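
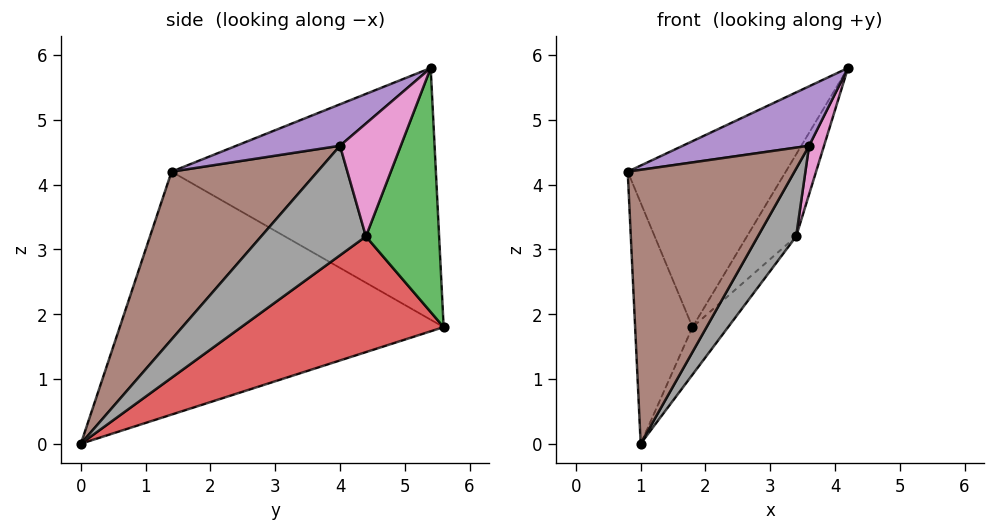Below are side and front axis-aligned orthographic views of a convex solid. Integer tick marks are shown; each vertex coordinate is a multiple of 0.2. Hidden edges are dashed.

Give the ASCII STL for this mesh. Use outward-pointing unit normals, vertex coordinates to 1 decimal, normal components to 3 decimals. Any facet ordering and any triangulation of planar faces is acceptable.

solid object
 facet normal -0.755 0.452 0.476
  outer loop
   vertex 1.8 5.6 1.8
   vertex 0.8 1.4 4.2
   vertex 4.2 5.4 5.8
  endloop
 endfacet
 facet normal -0.979 0.173 -0.104
  outer loop
   vertex 1.0 0.0 0.0
   vertex 0.8 1.4 4.2
   vertex 1.8 5.6 1.8
  endloop
 endfacet
 facet normal 0.751 0.505 -0.425
  outer loop
   vertex 3.4 4.4 3.2
   vertex 1.8 5.6 1.8
   vertex 4.2 5.4 5.8
  endloop
 endfacet
 facet normal 0.704 0.124 -0.699
  outer loop
   vertex 3.4 4.4 3.2
   vertex 1.0 0.0 0.0
   vertex 1.8 5.6 1.8
  endloop
 endfacet
 facet normal 0.548 -0.667 0.505
  outer loop
   vertex 3.6 4.0 4.6
   vertex 4.2 5.4 5.8
   vertex 0.8 1.4 4.2
  endloop
 endfacet
 facet normal 0.634 -0.724 0.272
  outer loop
   vertex 3.6 4.0 4.6
   vertex 0.8 1.4 4.2
   vertex 1.0 0.0 0.0
  endloop
 endfacet
 facet normal 0.951 -0.234 -0.203
  outer loop
   vertex 3.6 4.0 4.6
   vertex 3.4 4.4 3.2
   vertex 4.2 5.4 5.8
  endloop
 endfacet
 facet normal 0.915 -0.334 -0.226
  outer loop
   vertex 3.6 4.0 4.6
   vertex 1.0 0.0 0.0
   vertex 3.4 4.4 3.2
  endloop
 endfacet
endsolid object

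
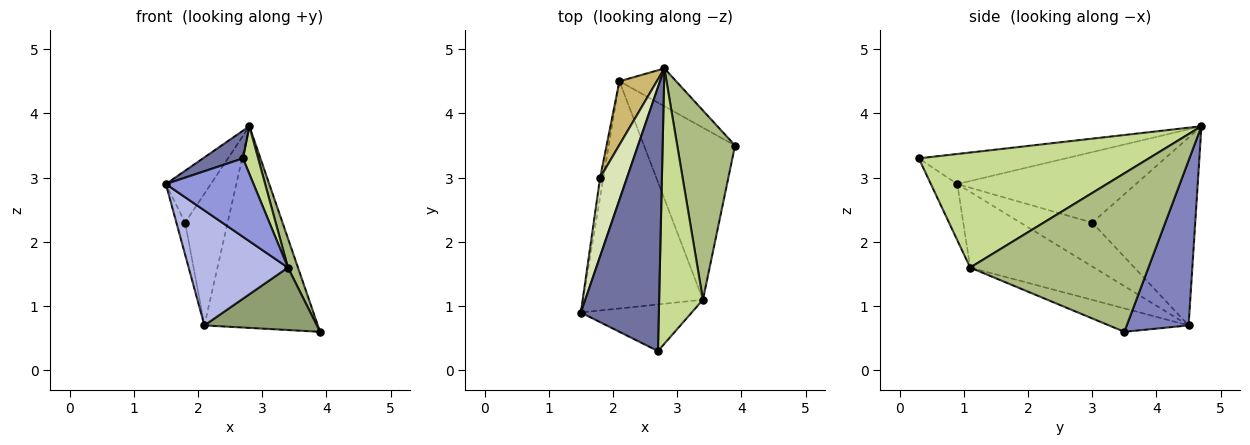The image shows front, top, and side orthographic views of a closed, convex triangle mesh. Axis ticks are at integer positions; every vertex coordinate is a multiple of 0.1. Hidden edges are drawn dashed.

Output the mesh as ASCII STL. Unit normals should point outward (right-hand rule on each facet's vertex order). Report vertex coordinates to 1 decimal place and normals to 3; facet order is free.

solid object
 facet normal -0.358 -0.097 0.929
  outer loop
   vertex 2.7 0.3 3.3
   vertex 2.8 4.7 3.8
   vertex 1.5 0.9 2.9
  endloop
 endfacet
 facet normal 0.472 0.866 -0.163
  outer loop
   vertex 2.1 4.5 0.7
   vertex 2.8 4.7 3.8
   vertex 3.9 3.5 0.6
  endloop
 endfacet
 facet normal -0.251 -0.832 -0.495
  outer loop
   vertex 3.4 1.1 1.6
   vertex 2.7 0.3 3.3
   vertex 1.5 0.9 2.9
  endloop
 endfacet
 facet normal -0.491 -0.393 -0.778
  outer loop
   vertex 3.4 1.1 1.6
   vertex 1.5 0.9 2.9
   vertex 2.1 4.5 0.7
  endloop
 endfacet
 facet normal -0.235 -0.332 -0.914
  outer loop
   vertex 3.4 1.1 1.6
   vertex 2.1 4.5 0.7
   vertex 3.9 3.5 0.6
  endloop
 endfacet
 facet normal 0.938 -0.053 0.342
  outer loop
   vertex 3.4 1.1 1.6
   vertex 3.9 3.5 0.6
   vertex 2.8 4.7 3.8
  endloop
 endfacet
 facet normal 0.933 -0.062 0.355
  outer loop
   vertex 3.4 1.1 1.6
   vertex 2.8 4.7 3.8
   vertex 2.7 0.3 3.3
  endloop
 endfacet
 facet normal -0.910 0.229 0.347
  outer loop
   vertex 1.8 3.0 2.3
   vertex 1.5 0.9 2.9
   vertex 2.8 4.7 3.8
  endloop
 endfacet
 facet normal -0.990 0.121 -0.072
  outer loop
   vertex 1.8 3.0 2.3
   vertex 2.1 4.5 0.7
   vertex 1.5 0.9 2.9
  endloop
 endfacet
 facet normal -0.909 0.375 0.181
  outer loop
   vertex 1.8 3.0 2.3
   vertex 2.8 4.7 3.8
   vertex 2.1 4.5 0.7
  endloop
 endfacet
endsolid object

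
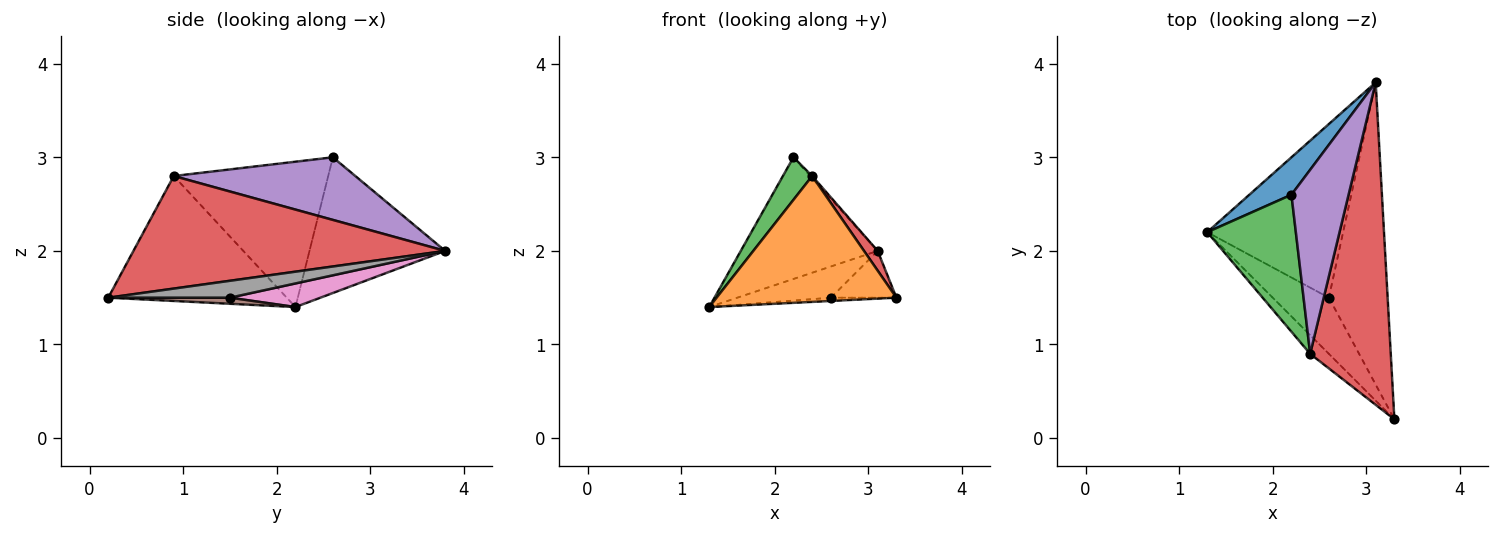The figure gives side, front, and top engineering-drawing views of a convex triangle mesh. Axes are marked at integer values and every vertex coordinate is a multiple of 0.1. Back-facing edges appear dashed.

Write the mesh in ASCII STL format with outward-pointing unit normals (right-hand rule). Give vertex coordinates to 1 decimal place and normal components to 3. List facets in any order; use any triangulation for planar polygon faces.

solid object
 facet normal -0.688 0.694 0.213
  outer loop
   vertex 2.2 2.6 3.0
   vertex 3.1 3.8 2.0
   vertex 1.3 2.2 1.4
  endloop
 endfacet
 facet normal -0.701 -0.706 -0.105
  outer loop
   vertex 2.4 0.9 2.8
   vertex 1.3 2.2 1.4
   vertex 3.3 0.2 1.5
  endloop
 endfacet
 facet normal -0.843 -0.160 0.514
  outer loop
   vertex 2.4 0.9 2.8
   vertex 2.2 2.6 3.0
   vertex 1.3 2.2 1.4
  endloop
 endfacet
 facet normal 0.813 -0.036 0.582
  outer loop
   vertex 2.4 0.9 2.8
   vertex 3.3 0.2 1.5
   vertex 3.1 3.8 2.0
  endloop
 endfacet
 facet normal 0.739 0.008 0.674
  outer loop
   vertex 2.4 0.9 2.8
   vertex 3.1 3.8 2.0
   vertex 2.2 2.6 3.0
  endloop
 endfacet
 facet normal 0.108 0.058 -0.993
  outer loop
   vertex 2.6 1.5 1.5
   vertex 3.3 0.2 1.5
   vertex 1.3 2.2 1.4
  endloop
 endfacet
 facet normal 0.168 0.174 -0.970
  outer loop
   vertex 2.6 1.5 1.5
   vertex 1.3 2.2 1.4
   vertex 3.1 3.8 2.0
  endloop
 endfacet
 facet normal 0.273 0.147 -0.951
  outer loop
   vertex 2.6 1.5 1.5
   vertex 3.1 3.8 2.0
   vertex 3.3 0.2 1.5
  endloop
 endfacet
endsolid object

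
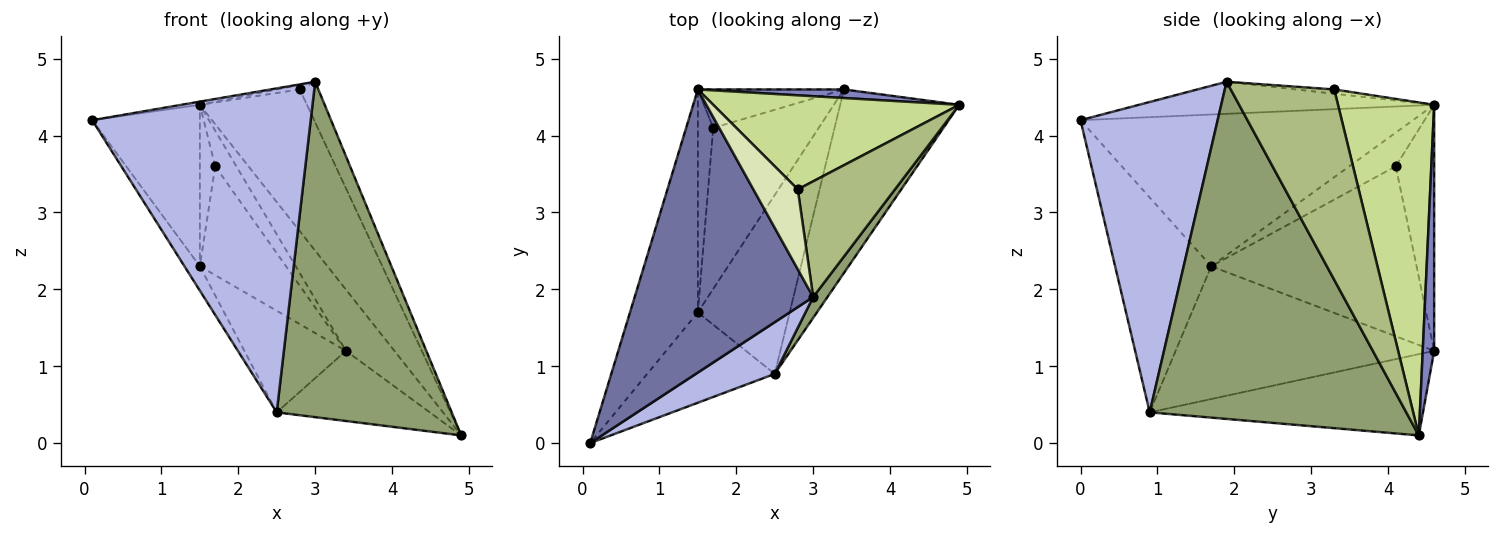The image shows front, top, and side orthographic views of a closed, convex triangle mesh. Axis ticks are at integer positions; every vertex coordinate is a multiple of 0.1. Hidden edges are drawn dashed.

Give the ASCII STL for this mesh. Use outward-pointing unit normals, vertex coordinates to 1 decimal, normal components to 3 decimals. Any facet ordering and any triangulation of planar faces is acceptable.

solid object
 facet normal -0.177 0.011 0.984
  outer loop
   vertex 1.5 4.6 4.4
   vertex 0.1 0.0 4.2
   vertex 3.0 1.9 4.7
  endloop
 endfacet
 facet normal 0.228 0.964 0.135
  outer loop
   vertex 1.5 4.6 4.4
   vertex 4.9 4.4 0.1
   vertex 3.4 4.6 1.2
  endloop
 endfacet
 facet normal -0.538 0.301 -0.788
  outer loop
   vertex 2.5 0.9 0.4
   vertex 3.4 4.6 1.2
   vertex 4.9 4.4 0.1
  endloop
 endfacet
 facet normal 0.527 -0.839 0.134
  outer loop
   vertex 2.5 0.9 0.4
   vertex 3.0 1.9 4.7
   vertex 0.1 0.0 4.2
  endloop
 endfacet
 facet normal 0.826 -0.563 0.035
  outer loop
   vertex 2.5 0.9 0.4
   vertex 4.9 4.4 0.1
   vertex 3.0 1.9 4.7
  endloop
 endfacet
 facet normal 0.880 0.158 0.449
  outer loop
   vertex 2.8 3.3 4.6
   vertex 3.0 1.9 4.7
   vertex 4.9 4.4 0.1
  endloop
 endfacet
 facet normal 0.599 0.667 0.443
  outer loop
   vertex 2.8 3.3 4.6
   vertex 4.9 4.4 0.1
   vertex 1.5 4.6 4.4
  endloop
 endfacet
 facet normal -0.096 0.057 0.994
  outer loop
   vertex 2.8 3.3 4.6
   vertex 1.5 4.6 4.4
   vertex 3.0 1.9 4.7
  endloop
 endfacet
 facet normal -0.783 0.307 -0.541
  outer loop
   vertex 1.5 1.7 2.3
   vertex 3.4 4.6 1.2
   vertex 2.5 0.9 0.4
  endloop
 endfacet
 facet normal -0.875 0.283 -0.391
  outer loop
   vertex 1.5 1.7 2.3
   vertex 0.1 0.0 4.2
   vertex 1.5 4.6 4.4
  endloop
 endfacet
 facet normal -0.852 0.136 -0.506
  outer loop
   vertex 1.5 1.7 2.3
   vertex 2.5 0.9 0.4
   vertex 0.1 0.0 4.2
  endloop
 endfacet
 facet normal -0.777 0.428 -0.462
  outer loop
   vertex 1.7 4.1 3.6
   vertex 1.5 4.6 4.4
   vertex 3.4 4.6 1.2
  endloop
 endfacet
 facet normal -0.800 0.336 -0.497
  outer loop
   vertex 1.7 4.1 3.6
   vertex 3.4 4.6 1.2
   vertex 1.5 1.7 2.3
  endloop
 endfacet
 facet normal -0.871 0.288 -0.398
  outer loop
   vertex 1.7 4.1 3.6
   vertex 1.5 1.7 2.3
   vertex 1.5 4.6 4.4
  endloop
 endfacet
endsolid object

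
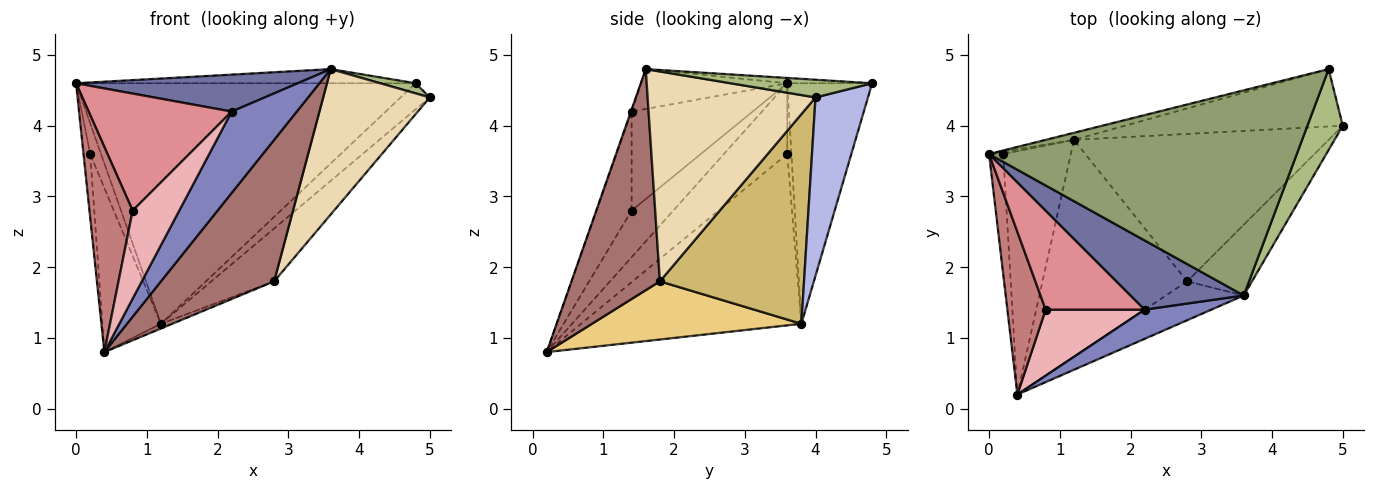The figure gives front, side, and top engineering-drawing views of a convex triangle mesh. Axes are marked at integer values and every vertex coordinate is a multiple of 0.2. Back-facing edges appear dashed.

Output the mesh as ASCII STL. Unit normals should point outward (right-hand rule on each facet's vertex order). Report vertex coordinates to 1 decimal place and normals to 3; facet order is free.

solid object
 facet normal -0.297 -0.450 0.842
  outer loop
   vertex 2.2 1.4 4.2
   vertex 3.6 1.6 4.8
   vertex 0.0 3.6 4.6
  endloop
 endfacet
 facet normal -0.010 -0.941 0.338
  outer loop
   vertex 2.2 1.4 4.2
   vertex 0.4 0.2 0.8
   vertex 3.6 1.6 4.8
  endloop
 endfacet
 facet normal -0.242 0.970 -0.029
  outer loop
   vertex 4.8 4.8 4.6
   vertex 1.2 3.8 1.2
   vertex 0.0 3.6 4.6
  endloop
 endfacet
 facet normal 0.597 0.332 -0.730
  outer loop
   vertex 4.8 4.8 4.6
   vertex 5.0 4.0 4.4
   vertex 1.2 3.8 1.2
  endloop
 endfacet
 facet normal -0.017 0.069 0.997
  outer loop
   vertex 4.8 4.8 4.6
   vertex 0.0 3.6 4.6
   vertex 3.6 1.6 4.8
  endloop
 endfacet
 facet normal 0.444 -0.111 0.889
  outer loop
   vertex 4.8 4.8 4.6
   vertex 3.6 1.6 4.8
   vertex 5.0 4.0 4.4
  endloop
 endfacet
 facet normal -0.975 0.103 -0.195
  outer loop
   vertex 0.2 3.6 3.6
   vertex 0.4 0.2 0.8
   vertex 0.0 3.6 4.6
  endloop
 endfacet
 facet normal -0.358 0.931 -0.072
  outer loop
   vertex 0.2 3.6 3.6
   vertex 0.0 3.6 4.6
   vertex 1.2 3.8 1.2
  endloop
 endfacet
 facet normal -0.903 0.240 -0.356
  outer loop
   vertex 0.2 3.6 3.6
   vertex 1.2 3.8 1.2
   vertex 0.4 0.2 0.8
  endloop
 endfacet
 facet normal 0.613 0.267 -0.744
  outer loop
   vertex 2.8 1.8 1.8
   vertex 1.2 3.8 1.2
   vertex 5.0 4.0 4.4
  endloop
 endfacet
 facet normal 0.373 0.020 -0.928
  outer loop
   vertex 2.8 1.8 1.8
   vertex 0.4 0.2 0.8
   vertex 1.2 3.8 1.2
  endloop
 endfacet
 facet normal 0.817 -0.519 -0.252
  outer loop
   vertex 2.8 1.8 1.8
   vertex 5.0 4.0 4.4
   vertex 3.6 1.6 4.8
  endloop
 endfacet
 facet normal 0.602 -0.770 -0.212
  outer loop
   vertex 2.8 1.8 1.8
   vertex 3.6 1.6 4.8
   vertex 0.4 0.2 0.8
  endloop
 endfacet
 facet normal -0.603 -0.625 0.496
  outer loop
   vertex 0.8 1.4 2.8
   vertex 0.0 3.6 4.6
   vertex 0.4 0.2 0.8
  endloop
 endfacet
 facet normal -0.543 -0.641 0.543
  outer loop
   vertex 0.8 1.4 2.8
   vertex 2.2 1.4 4.2
   vertex 0.0 3.6 4.6
  endloop
 endfacet
 facet normal -0.514 -0.686 0.514
  outer loop
   vertex 0.8 1.4 2.8
   vertex 0.4 0.2 0.8
   vertex 2.2 1.4 4.2
  endloop
 endfacet
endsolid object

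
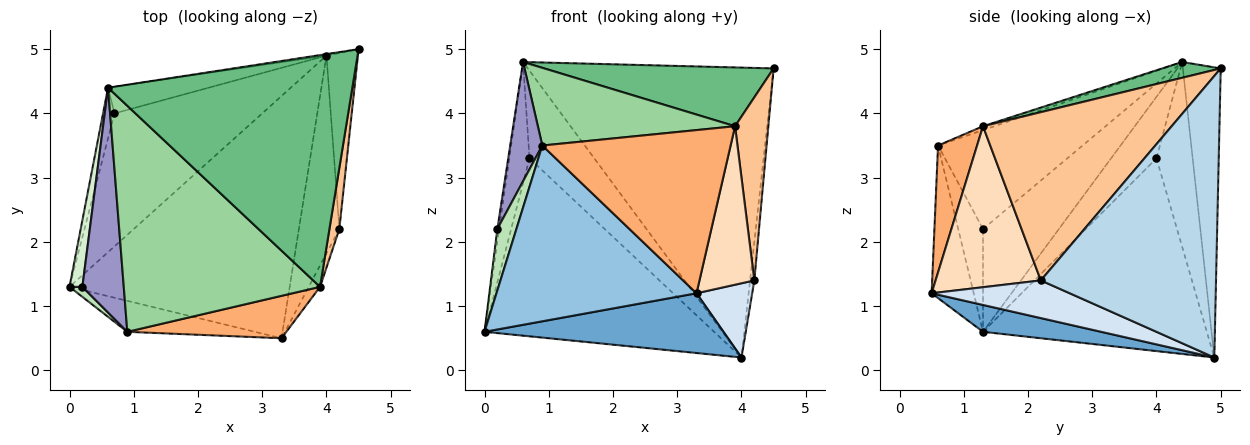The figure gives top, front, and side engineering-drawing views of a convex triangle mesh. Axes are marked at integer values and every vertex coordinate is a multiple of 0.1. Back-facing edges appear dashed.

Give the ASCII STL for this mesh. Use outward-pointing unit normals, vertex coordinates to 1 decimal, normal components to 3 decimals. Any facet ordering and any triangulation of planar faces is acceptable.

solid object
 facet normal 0.118 -0.238 -0.964
  outer loop
   vertex 4.0 4.9 0.2
   vertex 3.3 0.5 1.2
   vertex 0.0 1.3 0.6
  endloop
 endfacet
 facet normal -0.203 -0.964 -0.170
  outer loop
   vertex 0.9 0.6 3.5
   vertex 0.0 1.3 0.6
   vertex 3.3 0.5 1.2
  endloop
 endfacet
 facet normal 0.994 0.024 -0.111
  outer loop
   vertex 4.2 2.2 1.4
   vertex 4.0 4.9 0.2
   vertex 4.5 5.0 4.7
  endloop
 endfacet
 facet normal 0.657 -0.265 -0.706
  outer loop
   vertex 4.2 2.2 1.4
   vertex 3.3 0.5 1.2
   vertex 4.0 4.9 0.2
  endloop
 endfacet
 facet normal -0.152 0.988 -0.005
  outer loop
   vertex 0.6 4.4 4.8
   vertex 4.5 5.0 4.7
   vertex 4.0 4.9 0.2
  endloop
 endfacet
 facet normal 0.197 -0.949 0.247
  outer loop
   vertex 3.9 1.3 3.8
   vertex 0.9 0.6 3.5
   vertex 3.3 0.5 1.2
  endloop
 endfacet
 facet normal 0.983 -0.173 0.058
  outer loop
   vertex 3.9 1.3 3.8
   vertex 4.2 2.2 1.4
   vertex 4.5 5.0 4.7
  endloop
 endfacet
 facet normal 0.885 -0.461 -0.062
  outer loop
   vertex 3.9 1.3 3.8
   vertex 3.3 0.5 1.2
   vertex 4.2 2.2 1.4
  endloop
 endfacet
 facet normal 0.063 -0.245 0.967
  outer loop
   vertex 3.9 1.3 3.8
   vertex 4.5 5.0 4.7
   vertex 0.6 4.4 4.8
  endloop
 endfacet
 facet normal -0.019 -0.325 0.946
  outer loop
   vertex 3.9 1.3 3.8
   vertex 0.6 4.4 4.8
   vertex 0.9 0.6 3.5
  endloop
 endfacet
 facet normal -0.789 -0.606 0.099
  outer loop
   vertex 0.2 1.3 2.2
   vertex 0.0 1.3 0.6
   vertex 0.9 0.6 3.5
  endloop
 endfacet
 facet normal -0.992 0.024 0.124
  outer loop
   vertex 0.2 1.3 2.2
   vertex 0.6 4.4 4.8
   vertex 0.0 1.3 0.6
  endloop
 endfacet
 facet normal -0.904 -0.201 0.378
  outer loop
   vertex 0.2 1.3 2.2
   vertex 0.9 0.6 3.5
   vertex 0.6 4.4 4.8
  endloop
 endfacet
 facet normal -0.615 0.631 -0.472
  outer loop
   vertex 0.7 4.0 3.3
   vertex 4.0 4.9 0.2
   vertex 0.0 1.3 0.6
  endloop
 endfacet
 facet normal -0.901 0.400 -0.167
  outer loop
   vertex 0.7 4.0 3.3
   vertex 0.0 1.3 0.6
   vertex 0.6 4.4 4.8
  endloop
 endfacet
 facet normal -0.471 0.844 -0.256
  outer loop
   vertex 0.7 4.0 3.3
   vertex 0.6 4.4 4.8
   vertex 4.0 4.9 0.2
  endloop
 endfacet
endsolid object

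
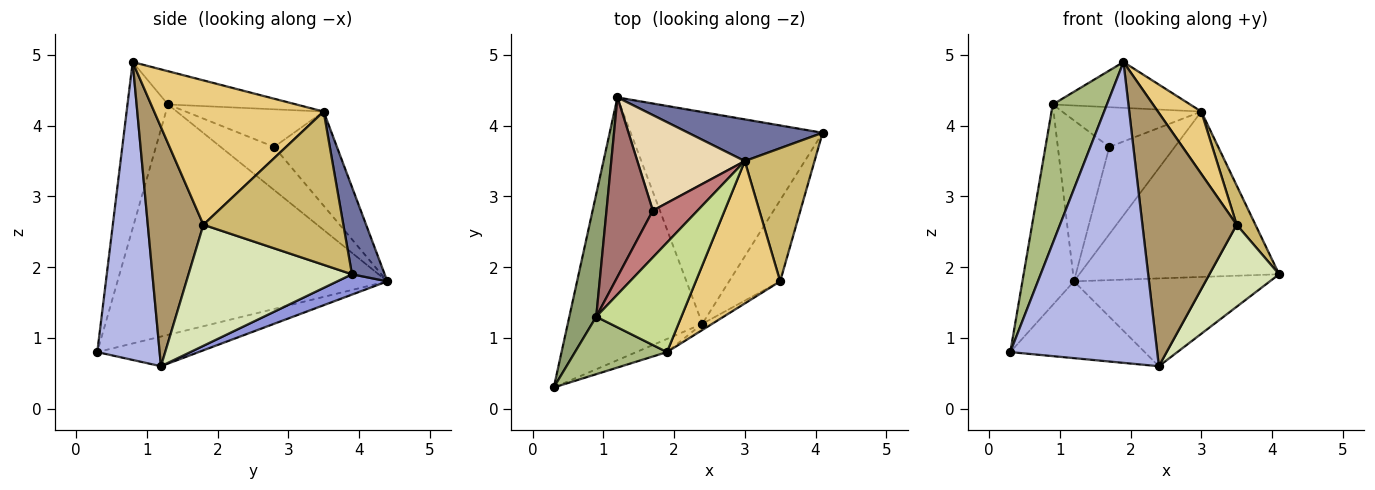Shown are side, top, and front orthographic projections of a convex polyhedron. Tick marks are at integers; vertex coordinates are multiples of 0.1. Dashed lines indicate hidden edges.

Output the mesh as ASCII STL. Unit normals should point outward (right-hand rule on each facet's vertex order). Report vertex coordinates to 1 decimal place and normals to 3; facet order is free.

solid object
 facet normal 0.157 0.958 0.242
  outer loop
   vertex 3.0 3.5 4.2
   vertex 4.1 3.9 1.9
   vertex 1.2 4.4 1.8
  endloop
 endfacet
 facet normal -0.207 0.274 -0.939
  outer loop
   vertex 2.4 1.2 0.6
   vertex 0.3 0.3 0.8
   vertex 1.2 4.4 1.8
  endloop
 endfacet
 facet normal 0.097 0.381 -0.919
  outer loop
   vertex 2.4 1.2 0.6
   vertex 1.2 4.4 1.8
   vertex 4.1 3.9 1.9
  endloop
 endfacet
 facet normal 0.390 -0.920 -0.040
  outer loop
   vertex 2.4 1.2 0.6
   vertex 1.9 0.8 4.9
   vertex 0.3 0.3 0.8
  endloop
 endfacet
 facet normal -0.976 0.186 0.114
  outer loop
   vertex 0.9 1.3 4.3
   vertex 1.2 4.4 1.8
   vertex 0.3 0.3 0.8
  endloop
 endfacet
 facet normal -0.569 -0.760 0.315
  outer loop
   vertex 0.9 1.3 4.3
   vertex 0.3 0.3 0.8
   vertex 1.9 0.8 4.9
  endloop
 endfacet
 facet normal -0.339 0.363 0.868
  outer loop
   vertex 0.9 1.3 4.3
   vertex 1.9 0.8 4.9
   vertex 3.0 3.5 4.2
  endloop
 endfacet
 facet normal 0.858 -0.366 -0.362
  outer loop
   vertex 3.5 1.8 2.6
   vertex 2.4 1.2 0.6
   vertex 4.1 3.9 1.9
  endloop
 endfacet
 facet normal 0.508 -0.861 -0.021
  outer loop
   vertex 3.5 1.8 2.6
   vertex 1.9 0.8 4.9
   vertex 2.4 1.2 0.6
  endloop
 endfacet
 facet normal 0.904 -0.121 0.411
  outer loop
   vertex 3.5 1.8 2.6
   vertex 4.1 3.9 1.9
   vertex 3.0 3.5 4.2
  endloop
 endfacet
 facet normal 0.843 -0.216 0.493
  outer loop
   vertex 3.5 1.8 2.6
   vertex 3.0 3.5 4.2
   vertex 1.9 0.8 4.9
  endloop
 endfacet
 facet normal -0.543 0.566 0.620
  outer loop
   vertex 1.7 2.8 3.7
   vertex 3.0 3.5 4.2
   vertex 1.2 4.4 1.8
  endloop
 endfacet
 facet normal -0.570 0.549 0.612
  outer loop
   vertex 1.7 2.8 3.7
   vertex 1.2 4.4 1.8
   vertex 0.9 1.3 4.3
  endloop
 endfacet
 facet normal -0.540 0.545 0.642
  outer loop
   vertex 1.7 2.8 3.7
   vertex 0.9 1.3 4.3
   vertex 3.0 3.5 4.2
  endloop
 endfacet
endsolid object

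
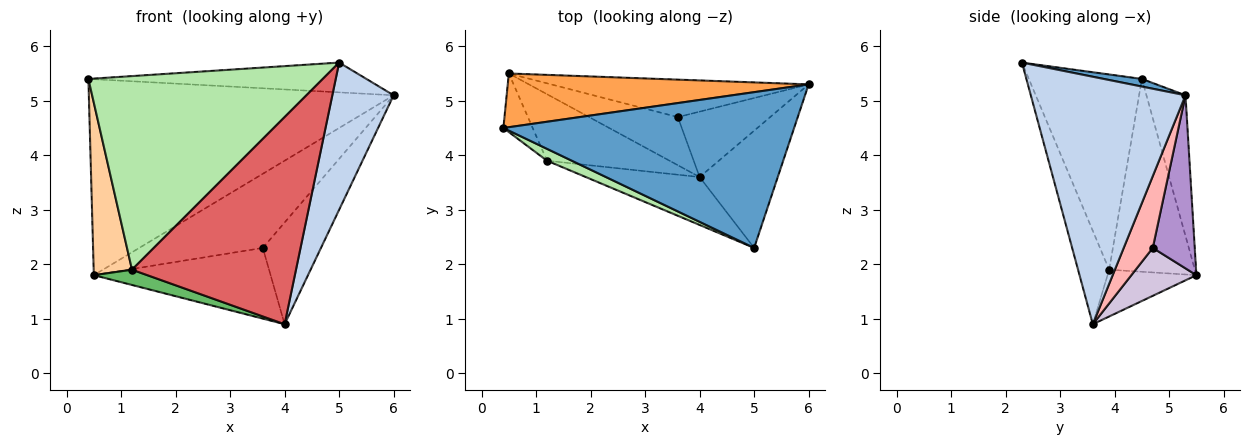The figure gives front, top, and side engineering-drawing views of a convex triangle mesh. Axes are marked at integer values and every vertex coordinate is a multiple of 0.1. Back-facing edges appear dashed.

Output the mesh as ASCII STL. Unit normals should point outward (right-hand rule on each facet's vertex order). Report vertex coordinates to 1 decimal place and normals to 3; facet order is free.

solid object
 facet normal 0.026 0.188 0.982
  outer loop
   vertex 5.0 2.3 5.7
   vertex 6.0 5.3 5.1
   vertex 0.4 4.5 5.4
  endloop
 endfacet
 facet normal 0.892 -0.354 -0.282
  outer loop
   vertex 4.0 3.6 0.9
   vertex 6.0 5.3 5.1
   vertex 5.0 2.3 5.7
  endloop
 endfacet
 facet normal -0.123 0.957 0.262
  outer loop
   vertex 0.5 5.5 1.8
   vertex 0.4 4.5 5.4
   vertex 6.0 5.3 5.1
  endloop
 endfacet
 facet normal -0.904 -0.404 -0.137
  outer loop
   vertex 1.2 3.9 1.9
   vertex 0.4 4.5 5.4
   vertex 0.5 5.5 1.8
  endloop
 endfacet
 facet normal -0.349 -0.210 -0.913
  outer loop
   vertex 1.2 3.9 1.9
   vertex 0.5 5.5 1.8
   vertex 4.0 3.6 0.9
  endloop
 endfacet
 facet normal -0.434 -0.899 0.055
  outer loop
   vertex 1.2 3.9 1.9
   vertex 5.0 2.3 5.7
   vertex 0.4 4.5 5.4
  endloop
 endfacet
 facet normal -0.182 -0.958 -0.222
  outer loop
   vertex 1.2 3.9 1.9
   vertex 4.0 3.6 0.9
   vertex 5.0 2.3 5.7
  endloop
 endfacet
 facet normal 0.388 0.775 -0.498
  outer loop
   vertex 3.6 4.7 2.3
   vertex 6.0 5.3 5.1
   vertex 4.0 3.6 0.9
  endloop
 endfacet
 facet normal 0.290 0.854 -0.432
  outer loop
   vertex 3.6 4.7 2.3
   vertex 0.5 5.5 1.8
   vertex 6.0 5.3 5.1
  endloop
 endfacet
 facet normal 0.291 0.791 -0.538
  outer loop
   vertex 3.6 4.7 2.3
   vertex 4.0 3.6 0.9
   vertex 0.5 5.5 1.8
  endloop
 endfacet
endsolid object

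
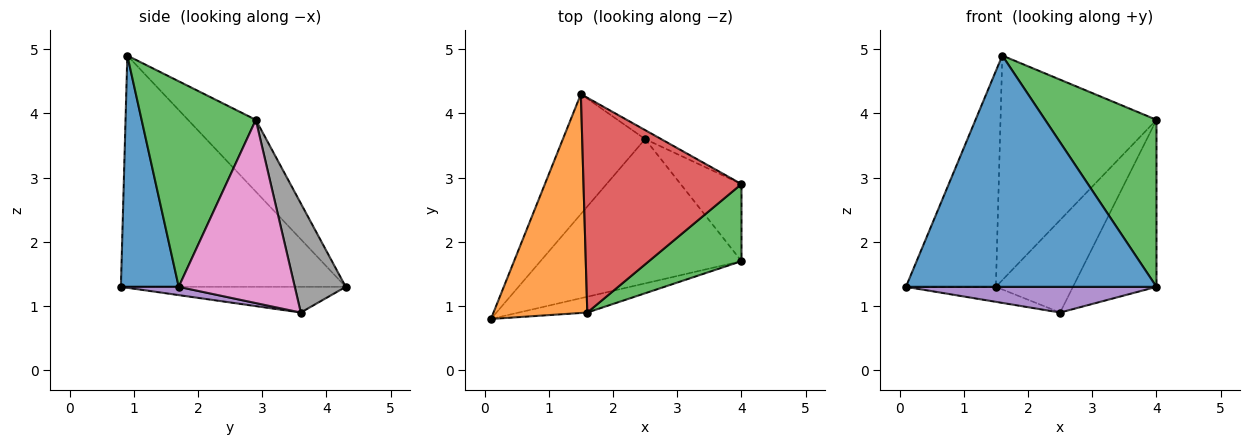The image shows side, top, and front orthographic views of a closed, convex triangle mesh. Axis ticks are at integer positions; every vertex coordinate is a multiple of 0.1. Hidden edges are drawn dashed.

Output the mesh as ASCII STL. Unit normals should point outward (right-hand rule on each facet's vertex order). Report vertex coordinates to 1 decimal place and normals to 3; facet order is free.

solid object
 facet normal 0.224 -0.972 -0.066
  outer loop
   vertex 1.6 0.9 4.9
   vertex 0.1 0.8 1.3
   vertex 4.0 1.7 1.3
  endloop
 endfacet
 facet normal -0.869 0.348 0.352
  outer loop
   vertex 1.6 0.9 4.9
   vertex 1.5 4.3 1.3
   vertex 0.1 0.8 1.3
  endloop
 endfacet
 facet normal 0.681 -0.664 0.307
  outer loop
   vertex 4.0 2.9 3.9
   vertex 1.6 0.9 4.9
   vertex 4.0 1.7 1.3
  endloop
 endfacet
 facet normal -0.300 0.689 0.659
  outer loop
   vertex 4.0 2.9 3.9
   vertex 1.5 4.3 1.3
   vertex 1.6 0.9 4.9
  endloop
 endfacet
 facet normal 0.040 -0.175 -0.984
  outer loop
   vertex 2.5 3.6 0.9
   vertex 4.0 1.7 1.3
   vertex 0.1 0.8 1.3
  endloop
 endfacet
 facet normal -0.296 0.118 -0.948
  outer loop
   vertex 2.5 3.6 0.9
   vertex 0.1 0.8 1.3
   vertex 1.5 4.3 1.3
  endloop
 endfacet
 facet normal 0.784 0.564 -0.260
  outer loop
   vertex 2.5 3.6 0.9
   vertex 4.0 2.9 3.9
   vertex 4.0 1.7 1.3
  endloop
 endfacet
 facet normal 0.550 0.831 -0.081
  outer loop
   vertex 2.5 3.6 0.9
   vertex 1.5 4.3 1.3
   vertex 4.0 2.9 3.9
  endloop
 endfacet
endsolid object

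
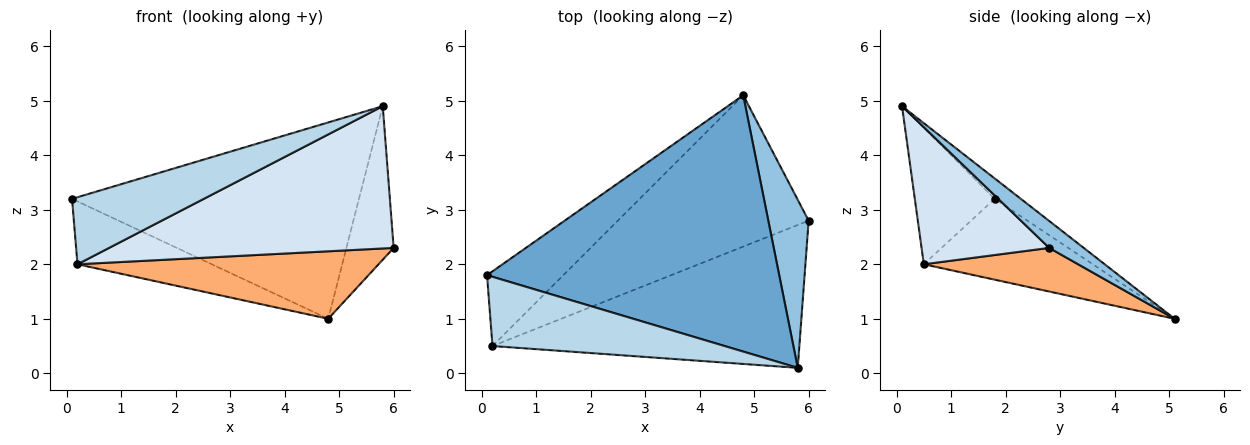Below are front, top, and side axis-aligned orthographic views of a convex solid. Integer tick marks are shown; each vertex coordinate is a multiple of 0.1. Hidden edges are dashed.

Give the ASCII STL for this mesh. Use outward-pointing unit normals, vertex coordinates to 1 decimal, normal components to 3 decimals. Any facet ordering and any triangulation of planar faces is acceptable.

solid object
 facet normal -0.055 0.607 0.793
  outer loop
   vertex 4.8 5.1 1.0
   vertex 0.1 1.8 3.2
   vertex 5.8 0.1 4.9
  endloop
 endfacet
 facet normal 0.442 0.605 0.662
  outer loop
   vertex 4.8 5.1 1.0
   vertex 5.8 0.1 4.9
   vertex 6.0 2.8 2.3
  endloop
 endfacet
 facet normal -0.389 -0.641 0.662
  outer loop
   vertex 0.2 0.5 2.0
   vertex 5.8 0.1 4.9
   vertex 0.1 1.8 3.2
  endloop
 endfacet
 facet normal 0.302 -0.673 -0.675
  outer loop
   vertex 0.2 0.5 2.0
   vertex 6.0 2.8 2.3
   vertex 5.8 0.1 4.9
  endloop
 endfacet
 facet normal -0.630 0.500 -0.594
  outer loop
   vertex 0.2 0.5 2.0
   vertex 0.1 1.8 3.2
   vertex 4.8 5.1 1.0
  endloop
 endfacet
 facet normal 0.204 -0.399 -0.894
  outer loop
   vertex 0.2 0.5 2.0
   vertex 4.8 5.1 1.0
   vertex 6.0 2.8 2.3
  endloop
 endfacet
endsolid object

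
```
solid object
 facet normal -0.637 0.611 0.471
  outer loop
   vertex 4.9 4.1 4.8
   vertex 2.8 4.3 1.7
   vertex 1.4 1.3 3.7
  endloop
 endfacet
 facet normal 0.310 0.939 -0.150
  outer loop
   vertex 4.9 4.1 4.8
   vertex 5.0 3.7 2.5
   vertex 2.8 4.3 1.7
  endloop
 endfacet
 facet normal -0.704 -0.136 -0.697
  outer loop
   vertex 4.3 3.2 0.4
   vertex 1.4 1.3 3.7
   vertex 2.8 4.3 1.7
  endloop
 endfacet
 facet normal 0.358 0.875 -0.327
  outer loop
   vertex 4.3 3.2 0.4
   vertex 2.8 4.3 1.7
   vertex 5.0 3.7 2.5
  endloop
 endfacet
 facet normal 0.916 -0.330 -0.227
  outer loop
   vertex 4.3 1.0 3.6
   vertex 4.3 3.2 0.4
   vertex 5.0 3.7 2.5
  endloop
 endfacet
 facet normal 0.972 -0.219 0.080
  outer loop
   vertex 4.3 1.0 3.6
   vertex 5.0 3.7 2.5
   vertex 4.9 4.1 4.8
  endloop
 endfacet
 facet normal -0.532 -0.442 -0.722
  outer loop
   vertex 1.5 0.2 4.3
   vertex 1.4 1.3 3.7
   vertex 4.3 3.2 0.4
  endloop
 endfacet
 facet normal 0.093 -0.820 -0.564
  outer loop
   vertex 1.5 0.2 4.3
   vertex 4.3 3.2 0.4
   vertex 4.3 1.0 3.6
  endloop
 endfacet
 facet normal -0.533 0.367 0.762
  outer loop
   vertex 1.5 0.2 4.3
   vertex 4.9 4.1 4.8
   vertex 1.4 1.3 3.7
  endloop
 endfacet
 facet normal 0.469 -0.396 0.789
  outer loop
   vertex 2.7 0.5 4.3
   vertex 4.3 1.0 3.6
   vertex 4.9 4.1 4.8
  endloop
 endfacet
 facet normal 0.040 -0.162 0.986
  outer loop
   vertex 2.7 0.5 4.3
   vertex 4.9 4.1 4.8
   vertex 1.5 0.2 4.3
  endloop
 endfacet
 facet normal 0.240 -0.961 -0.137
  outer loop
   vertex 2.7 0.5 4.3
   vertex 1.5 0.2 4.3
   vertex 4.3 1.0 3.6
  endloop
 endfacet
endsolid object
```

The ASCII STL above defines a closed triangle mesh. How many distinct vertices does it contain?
8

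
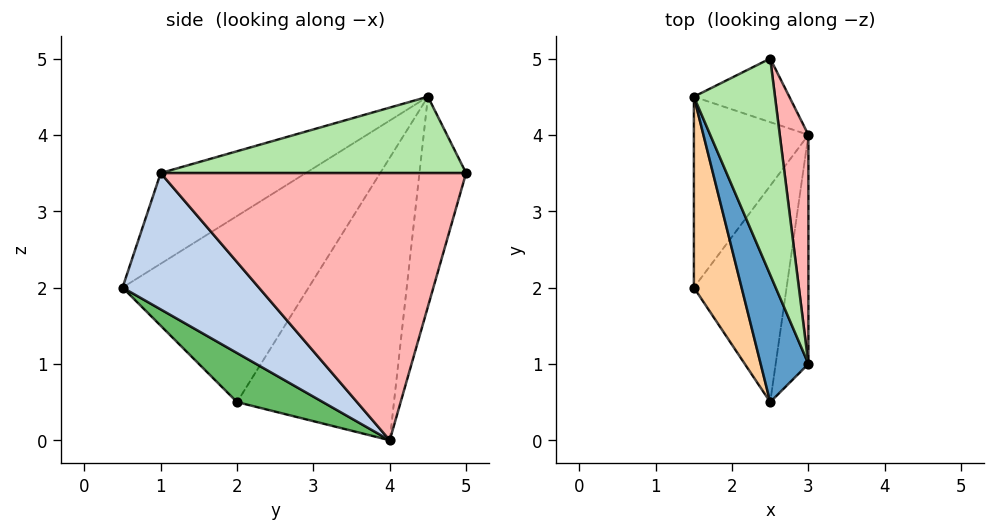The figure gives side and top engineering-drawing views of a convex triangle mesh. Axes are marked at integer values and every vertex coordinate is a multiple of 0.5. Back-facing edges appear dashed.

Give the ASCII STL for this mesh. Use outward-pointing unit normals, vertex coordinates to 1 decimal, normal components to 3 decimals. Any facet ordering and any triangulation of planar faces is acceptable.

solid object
 facet normal -0.788 -0.456 0.415
  outer loop
   vertex 2.5 0.5 2.0
   vertex 3.0 1.0 3.5
   vertex 1.5 4.5 4.5
  endloop
 endfacet
 facet normal 0.938 -0.263 -0.225
  outer loop
   vertex 2.5 0.5 2.0
   vertex 3.0 4.0 0.0
   vertex 3.0 1.0 3.5
  endloop
 endfacet
 facet normal -0.794 0.515 -0.322
  outer loop
   vertex 1.5 2.0 0.5
   vertex 1.5 4.5 4.5
   vertex 3.0 4.0 0.0
  endloop
 endfacet
 facet normal -0.900 -0.369 0.231
  outer loop
   vertex 1.5 2.0 0.5
   vertex 2.5 0.5 2.0
   vertex 1.5 4.5 4.5
  endloop
 endfacet
 facet normal 0.406 -0.496 -0.767
  outer loop
   vertex 1.5 2.0 0.5
   vertex 3.0 4.0 0.0
   vertex 2.5 0.5 2.0
  endloop
 endfacet
 facet normal 0.683 0.085 0.726
  outer loop
   vertex 2.5 5.0 3.5
   vertex 1.5 4.5 4.5
   vertex 3.0 1.0 3.5
  endloop
 endfacet
 facet normal -0.646 0.705 -0.294
  outer loop
   vertex 2.5 5.0 3.5
   vertex 3.0 4.0 0.0
   vertex 1.5 4.5 4.5
  endloop
 endfacet
 facet normal 0.987 0.123 0.106
  outer loop
   vertex 2.5 5.0 3.5
   vertex 3.0 1.0 3.5
   vertex 3.0 4.0 0.0
  endloop
 endfacet
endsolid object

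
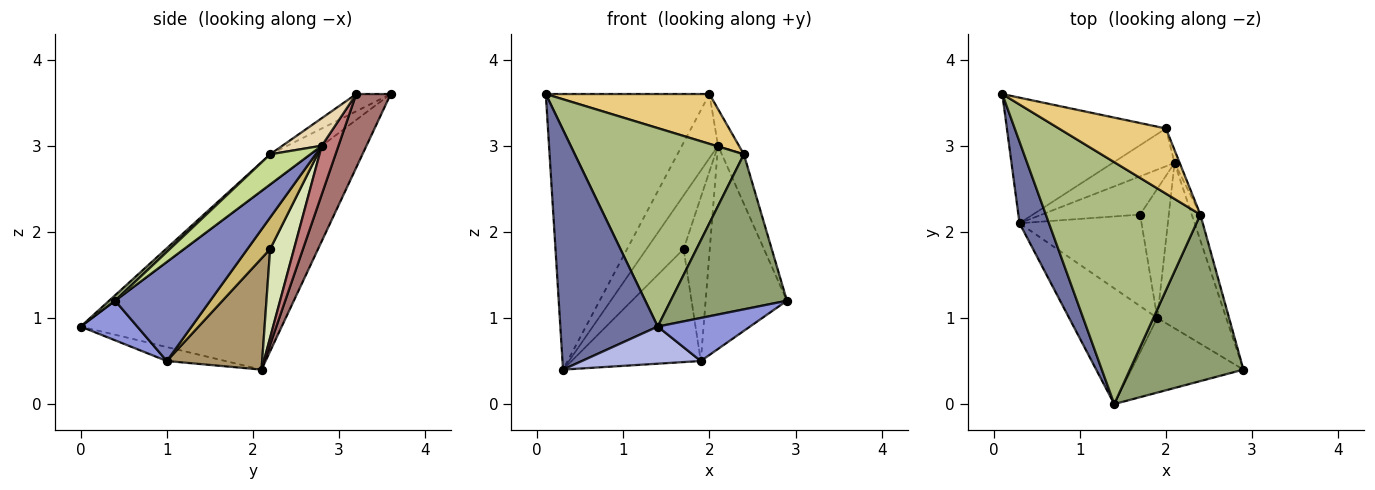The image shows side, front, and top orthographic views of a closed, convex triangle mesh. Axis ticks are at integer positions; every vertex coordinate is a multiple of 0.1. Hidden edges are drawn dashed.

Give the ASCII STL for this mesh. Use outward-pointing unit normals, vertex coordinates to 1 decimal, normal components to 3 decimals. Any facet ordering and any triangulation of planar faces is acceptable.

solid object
 facet normal -0.890 -0.431 0.147
  outer loop
   vertex 0.3 2.1 0.4
   vertex 1.4 0.0 0.9
   vertex 0.1 3.6 3.6
  endloop
 endfacet
 facet normal 0.672 0.575 -0.467
  outer loop
   vertex 1.9 1.0 0.5
   vertex 2.1 2.8 3.0
   vertex 2.9 0.4 1.2
  endloop
 endfacet
 facet normal 0.293 -0.478 -0.828
  outer loop
   vertex 1.9 1.0 0.5
   vertex 2.9 0.4 1.2
   vertex 1.4 0.0 0.9
  endloop
 endfacet
 facet normal -0.149 -0.302 -0.942
  outer loop
   vertex 1.9 1.0 0.5
   vertex 1.4 0.0 0.9
   vertex 0.3 2.1 0.4
  endloop
 endfacet
 facet normal 0.035 -0.681 0.731
  outer loop
   vertex 2.4 2.2 2.9
   vertex 1.4 0.0 0.9
   vertex 2.9 0.4 1.2
  endloop
 endfacet
 facet normal -0.149 -0.627 0.764
  outer loop
   vertex 2.4 2.2 2.9
   vertex 0.1 3.6 3.6
   vertex 1.4 0.0 0.9
  endloop
 endfacet
 facet normal 0.851 0.466 -0.243
  outer loop
   vertex 2.4 2.2 2.9
   vertex 2.9 0.4 1.2
   vertex 2.1 2.8 3.0
  endloop
 endfacet
 facet normal 0.464 0.721 -0.515
  outer loop
   vertex 1.7 2.2 1.8
   vertex 0.3 2.1 0.4
   vertex 2.1 2.8 3.0
  endloop
 endfacet
 facet normal 0.498 0.674 -0.546
  outer loop
   vertex 1.7 2.2 1.8
   vertex 1.9 1.0 0.5
   vertex 0.3 2.1 0.4
  endloop
 endfacet
 facet normal 0.563 0.649 -0.512
  outer loop
   vertex 1.7 2.2 1.8
   vertex 2.1 2.8 3.0
   vertex 1.9 1.0 0.5
  endloop
 endfacet
 facet normal -0.127 -0.602 0.788
  outer loop
   vertex 2.0 3.2 3.6
   vertex 0.1 3.6 3.6
   vertex 2.4 2.2 2.9
  endloop
 endfacet
 facet normal 0.871 0.463 -0.163
  outer loop
   vertex 2.0 3.2 3.6
   vertex 2.4 2.2 2.9
   vertex 2.1 2.8 3.0
  endloop
 endfacet
 facet normal 0.188 0.894 -0.407
  outer loop
   vertex 2.0 3.2 3.6
   vertex 0.3 2.1 0.4
   vertex 0.1 3.6 3.6
  endloop
 endfacet
 facet normal 0.370 0.800 -0.472
  outer loop
   vertex 2.0 3.2 3.6
   vertex 2.1 2.8 3.0
   vertex 0.3 2.1 0.4
  endloop
 endfacet
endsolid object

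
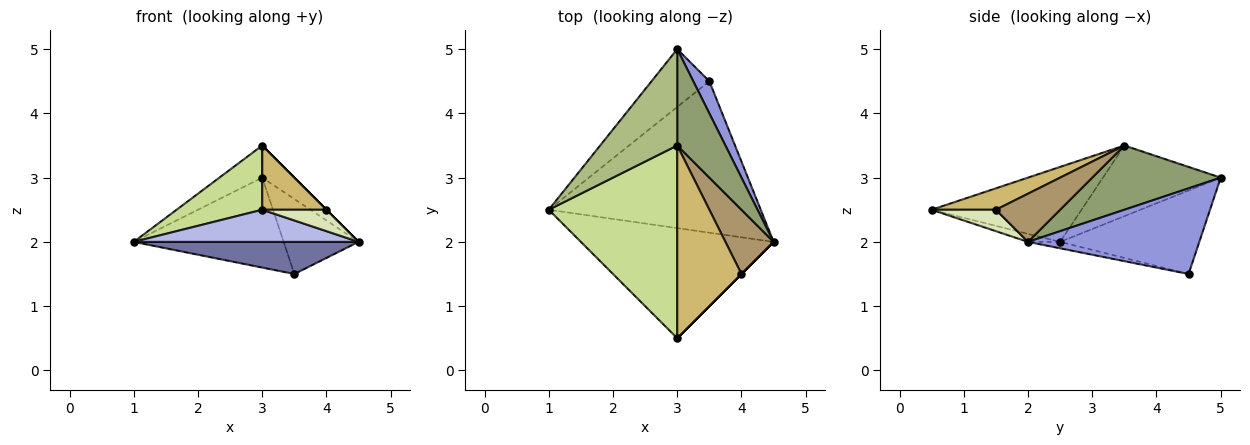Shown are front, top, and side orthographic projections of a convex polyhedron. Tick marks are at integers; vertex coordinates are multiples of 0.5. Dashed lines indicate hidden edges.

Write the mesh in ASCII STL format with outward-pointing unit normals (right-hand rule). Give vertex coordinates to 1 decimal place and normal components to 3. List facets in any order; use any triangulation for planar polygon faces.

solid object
 facet normal -0.030 -0.207 -0.978
  outer loop
   vertex 3.5 4.5 1.5
   vertex 4.5 2.0 2.0
   vertex 1.0 2.5 2.0
  endloop
 endfacet
 facet normal -0.616 0.663 -0.426
  outer loop
   vertex 3.5 4.5 1.5
   vertex 1.0 2.5 2.0
   vertex 3.0 5.0 3.0
  endloop
 endfacet
 facet normal 0.903 0.395 0.169
  outer loop
   vertex 3.5 4.5 1.5
   vertex 3.0 5.0 3.0
   vertex 4.5 2.0 2.0
  endloop
 endfacet
 facet normal -0.040 -0.280 -0.959
  outer loop
   vertex 3.0 0.5 2.5
   vertex 1.0 2.5 2.0
   vertex 4.5 2.0 2.0
  endloop
 endfacet
 facet normal 0.784 0.196 0.588
  outer loop
   vertex 3.0 3.5 3.5
   vertex 4.5 2.0 2.0
   vertex 3.0 5.0 3.0
  endloop
 endfacet
 facet normal -0.656 0.239 0.716
  outer loop
   vertex 3.0 3.5 3.5
   vertex 3.0 5.0 3.0
   vertex 1.0 2.5 2.0
  endloop
 endfacet
 facet normal -0.484 -0.277 0.830
  outer loop
   vertex 3.0 3.5 3.5
   vertex 1.0 2.5 2.0
   vertex 3.0 0.5 2.5
  endloop
 endfacet
 facet normal 0.707 -0.707 0.000
  outer loop
   vertex 4.0 1.5 2.5
   vertex 3.0 0.5 2.5
   vertex 4.5 2.0 2.0
  endloop
 endfacet
 facet normal 0.707 0.000 0.707
  outer loop
   vertex 4.0 1.5 2.5
   vertex 4.5 2.0 2.0
   vertex 3.0 3.5 3.5
  endloop
 endfacet
 facet normal 0.302 -0.302 0.905
  outer loop
   vertex 4.0 1.5 2.5
   vertex 3.0 3.5 3.5
   vertex 3.0 0.5 2.5
  endloop
 endfacet
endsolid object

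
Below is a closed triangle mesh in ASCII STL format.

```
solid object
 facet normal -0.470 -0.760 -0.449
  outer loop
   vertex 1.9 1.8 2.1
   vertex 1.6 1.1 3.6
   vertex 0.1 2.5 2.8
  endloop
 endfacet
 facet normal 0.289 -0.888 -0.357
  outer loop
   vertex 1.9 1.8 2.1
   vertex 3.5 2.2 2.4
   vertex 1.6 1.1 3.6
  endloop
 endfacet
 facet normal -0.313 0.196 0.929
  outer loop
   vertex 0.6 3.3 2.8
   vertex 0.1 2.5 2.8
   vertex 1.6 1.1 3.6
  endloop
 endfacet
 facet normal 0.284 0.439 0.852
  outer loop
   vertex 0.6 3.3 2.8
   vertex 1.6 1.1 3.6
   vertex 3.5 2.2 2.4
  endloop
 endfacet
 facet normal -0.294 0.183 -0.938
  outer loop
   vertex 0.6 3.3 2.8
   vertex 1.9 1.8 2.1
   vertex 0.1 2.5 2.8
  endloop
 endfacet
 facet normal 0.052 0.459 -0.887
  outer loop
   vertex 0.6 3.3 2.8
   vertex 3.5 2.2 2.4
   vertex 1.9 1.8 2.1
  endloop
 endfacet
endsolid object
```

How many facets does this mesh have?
6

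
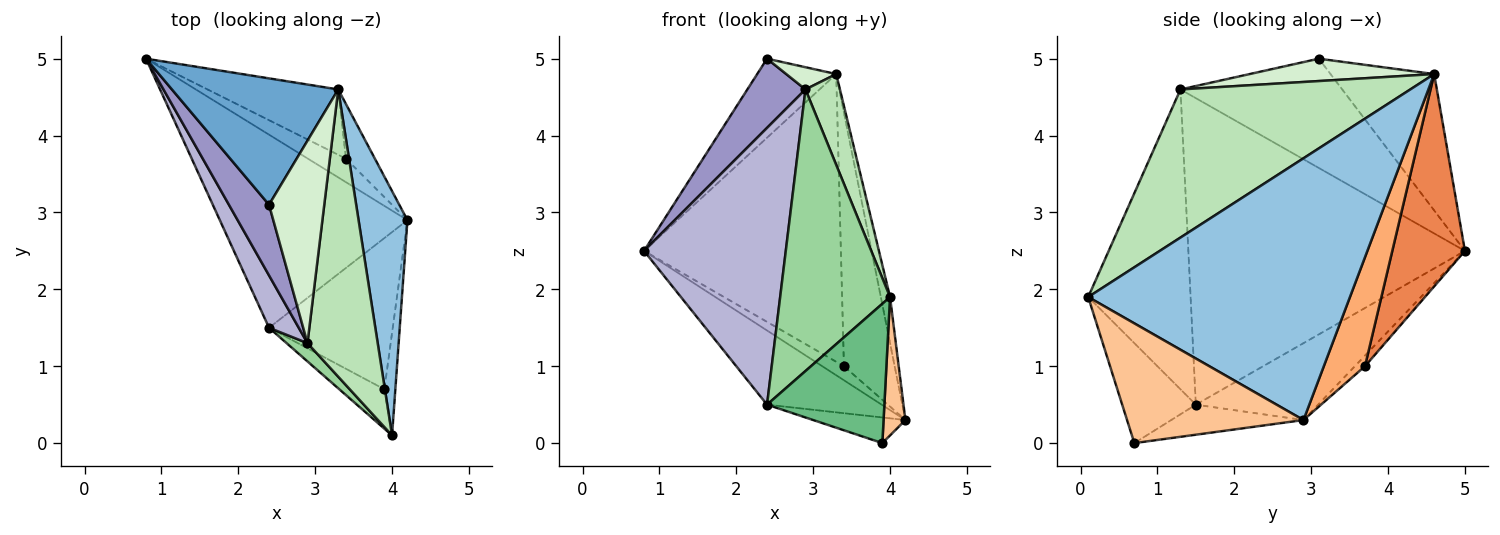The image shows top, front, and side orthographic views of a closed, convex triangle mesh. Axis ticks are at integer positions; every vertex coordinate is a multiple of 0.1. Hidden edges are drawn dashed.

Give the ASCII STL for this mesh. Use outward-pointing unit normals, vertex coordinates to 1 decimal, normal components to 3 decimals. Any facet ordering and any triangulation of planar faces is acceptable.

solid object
 facet normal -0.571 0.435 0.696
  outer loop
   vertex 3.3 4.6 4.8
   vertex 0.8 5.0 2.5
   vertex 2.4 3.1 5.0
  endloop
 endfacet
 facet normal 0.982 0.035 0.183
  outer loop
   vertex 3.3 4.6 4.8
   vertex 4.0 0.1 1.9
   vertex 4.2 2.9 0.3
  endloop
 endfacet
 facet normal -0.357 0.335 -0.872
  outer loop
   vertex 2.4 1.5 0.5
   vertex 0.8 5.0 2.5
   vertex 4.2 2.9 0.3
  endloop
 endfacet
 facet normal -0.233 0.498 -0.835
  outer loop
   vertex 3.4 3.7 1.0
   vertex 4.2 2.9 0.3
   vertex 0.8 5.0 2.5
  endloop
 endfacet
 facet normal 0.339 0.918 -0.208
  outer loop
   vertex 3.4 3.7 1.0
   vertex 0.8 5.0 2.5
   vertex 3.3 4.6 4.8
  endloop
 endfacet
 facet normal 0.621 0.766 -0.165
  outer loop
   vertex 3.4 3.7 1.0
   vertex 3.3 4.6 4.8
   vertex 4.2 2.9 0.3
  endloop
 endfacet
 facet normal 0.988 -0.122 -0.091
  outer loop
   vertex 3.9 0.7 0.0
   vertex 4.2 2.9 0.3
   vertex 4.0 0.1 1.9
  endloop
 endfacet
 facet normal -0.233 0.163 -0.959
  outer loop
   vertex 3.9 0.7 0.0
   vertex 2.4 1.5 0.5
   vertex 4.2 2.9 0.3
  endloop
 endfacet
 facet normal -0.517 -0.824 -0.233
  outer loop
   vertex 3.9 0.7 0.0
   vertex 4.0 0.1 1.9
   vertex 2.4 1.5 0.5
  endloop
 endfacet
 facet normal -0.681 -0.731 0.047
  outer loop
   vertex 2.9 1.3 4.6
   vertex 2.4 1.5 0.5
   vertex 4.0 0.1 1.9
  endloop
 endfacet
 facet normal 0.895 -0.134 0.424
  outer loop
   vertex 2.9 1.3 4.6
   vertex 4.0 0.1 1.9
   vertex 3.3 4.6 4.8
  endloop
 endfacet
 facet normal 0.374 -0.101 0.922
  outer loop
   vertex 2.9 1.3 4.6
   vertex 3.3 4.6 4.8
   vertex 2.4 3.1 5.0
  endloop
 endfacet
 facet normal -0.890 -0.320 0.326
  outer loop
   vertex 2.9 1.3 4.6
   vertex 2.4 3.1 5.0
   vertex 0.8 5.0 2.5
  endloop
 endfacet
 facet normal -0.887 -0.454 0.086
  outer loop
   vertex 2.9 1.3 4.6
   vertex 0.8 5.0 2.5
   vertex 2.4 1.5 0.5
  endloop
 endfacet
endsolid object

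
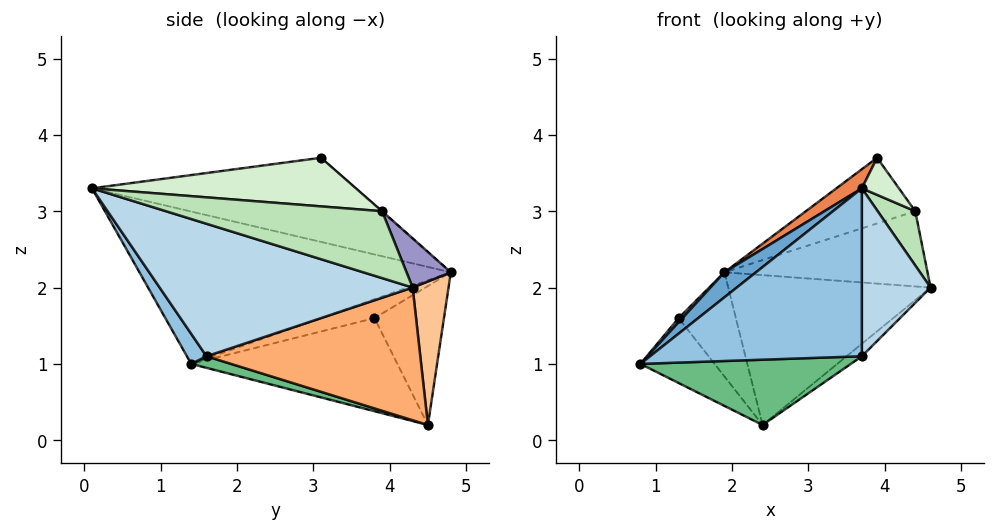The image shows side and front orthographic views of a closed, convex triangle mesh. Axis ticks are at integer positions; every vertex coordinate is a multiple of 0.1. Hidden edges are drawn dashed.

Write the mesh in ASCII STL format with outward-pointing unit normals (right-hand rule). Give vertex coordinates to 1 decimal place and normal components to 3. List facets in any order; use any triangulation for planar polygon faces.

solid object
 facet normal -0.638 -0.065 0.768
  outer loop
   vertex 1.9 4.8 2.2
   vertex 0.8 1.4 1.0
   vertex 3.7 0.1 3.3
  endloop
 endfacet
 facet normal 0.076 -0.824 -0.562
  outer loop
   vertex 3.7 1.6 1.1
   vertex 3.7 0.1 3.3
   vertex 0.8 1.4 1.0
  endloop
 endfacet
 facet normal 0.950 -0.258 -0.176
  outer loop
   vertex 3.7 1.6 1.1
   vertex 4.6 4.3 2.0
   vertex 3.7 0.1 3.3
  endloop
 endfacet
 facet normal -0.666 -0.048 0.745
  outer loop
   vertex 1.3 3.8 1.6
   vertex 0.8 1.4 1.0
   vertex 1.9 4.8 2.2
  endloop
 endfacet
 facet normal -0.632 -0.061 0.773
  outer loop
   vertex 3.9 3.1 3.7
   vertex 1.9 4.8 2.2
   vertex 3.7 0.1 3.3
  endloop
 endfacet
 facet normal 0.635 0.045 -0.771
  outer loop
   vertex 2.4 4.5 0.2
   vertex 4.6 4.3 2.0
   vertex 3.7 1.6 1.1
  endloop
 endfacet
 facet normal 0.174 0.979 -0.103
  outer loop
   vertex 2.4 4.5 0.2
   vertex 1.9 4.8 2.2
   vertex 4.6 4.3 2.0
  endloop
 endfacet
 facet normal -0.741 0.611 -0.277
  outer loop
   vertex 2.4 4.5 0.2
   vertex 1.3 3.8 1.6
   vertex 1.9 4.8 2.2
  endloop
 endfacet
 facet normal 0.052 -0.275 -0.960
  outer loop
   vertex 2.4 4.5 0.2
   vertex 3.7 1.6 1.1
   vertex 0.8 1.4 1.0
  endloop
 endfacet
 facet normal -0.817 0.294 -0.495
  outer loop
   vertex 2.4 4.5 0.2
   vertex 0.8 1.4 1.0
   vertex 1.3 3.8 1.6
  endloop
 endfacet
 facet normal 0.977 -0.170 0.127
  outer loop
   vertex 4.4 3.9 3.0
   vertex 3.7 0.1 3.3
   vertex 4.6 4.3 2.0
  endloop
 endfacet
 facet normal 0.868 -0.122 0.481
  outer loop
   vertex 4.4 3.9 3.0
   vertex 3.9 3.1 3.7
   vertex 3.7 0.1 3.3
  endloop
 endfacet
 facet normal 0.195 0.896 0.398
  outer loop
   vertex 4.4 3.9 3.0
   vertex 4.6 4.3 2.0
   vertex 1.9 4.8 2.2
  endloop
 endfacet
 facet normal -0.003 0.660 0.752
  outer loop
   vertex 4.4 3.9 3.0
   vertex 1.9 4.8 2.2
   vertex 3.9 3.1 3.7
  endloop
 endfacet
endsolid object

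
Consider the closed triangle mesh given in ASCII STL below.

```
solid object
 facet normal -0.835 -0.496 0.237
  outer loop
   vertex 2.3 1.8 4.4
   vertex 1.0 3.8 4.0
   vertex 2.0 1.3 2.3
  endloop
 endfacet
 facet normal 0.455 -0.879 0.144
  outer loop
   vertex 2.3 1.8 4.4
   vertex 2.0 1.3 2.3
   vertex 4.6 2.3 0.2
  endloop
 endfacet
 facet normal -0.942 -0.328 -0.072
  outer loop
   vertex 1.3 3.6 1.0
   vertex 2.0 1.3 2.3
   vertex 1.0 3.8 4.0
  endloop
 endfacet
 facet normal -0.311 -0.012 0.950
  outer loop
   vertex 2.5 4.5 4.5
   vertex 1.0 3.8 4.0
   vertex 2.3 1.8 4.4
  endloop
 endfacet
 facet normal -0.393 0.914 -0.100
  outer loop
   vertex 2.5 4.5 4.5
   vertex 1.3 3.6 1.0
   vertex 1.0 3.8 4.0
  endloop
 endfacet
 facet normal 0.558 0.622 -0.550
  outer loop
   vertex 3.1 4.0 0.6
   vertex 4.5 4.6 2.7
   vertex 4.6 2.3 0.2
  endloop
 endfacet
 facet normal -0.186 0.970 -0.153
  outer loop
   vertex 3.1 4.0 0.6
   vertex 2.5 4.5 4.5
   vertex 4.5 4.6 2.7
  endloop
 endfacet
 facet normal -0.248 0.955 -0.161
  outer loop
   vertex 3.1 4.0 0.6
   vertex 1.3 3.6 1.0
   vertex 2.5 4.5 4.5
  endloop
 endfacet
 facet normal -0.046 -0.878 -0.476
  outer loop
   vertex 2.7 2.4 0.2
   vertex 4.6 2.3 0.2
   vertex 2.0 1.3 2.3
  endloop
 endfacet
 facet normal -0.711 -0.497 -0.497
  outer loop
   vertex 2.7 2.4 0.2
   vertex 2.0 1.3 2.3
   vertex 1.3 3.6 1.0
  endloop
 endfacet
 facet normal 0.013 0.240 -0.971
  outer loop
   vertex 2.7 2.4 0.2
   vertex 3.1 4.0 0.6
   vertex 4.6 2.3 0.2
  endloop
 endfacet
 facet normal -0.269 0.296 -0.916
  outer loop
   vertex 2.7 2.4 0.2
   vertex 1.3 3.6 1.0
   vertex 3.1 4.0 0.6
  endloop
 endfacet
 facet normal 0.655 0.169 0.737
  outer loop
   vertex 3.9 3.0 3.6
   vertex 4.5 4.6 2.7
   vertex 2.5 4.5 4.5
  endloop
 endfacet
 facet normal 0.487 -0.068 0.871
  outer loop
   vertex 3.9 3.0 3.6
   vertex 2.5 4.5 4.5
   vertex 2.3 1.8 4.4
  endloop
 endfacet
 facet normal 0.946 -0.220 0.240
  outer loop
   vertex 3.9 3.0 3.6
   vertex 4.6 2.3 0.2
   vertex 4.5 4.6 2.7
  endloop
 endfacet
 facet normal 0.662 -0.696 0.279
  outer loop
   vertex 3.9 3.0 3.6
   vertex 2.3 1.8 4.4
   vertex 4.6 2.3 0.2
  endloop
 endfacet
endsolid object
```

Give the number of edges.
24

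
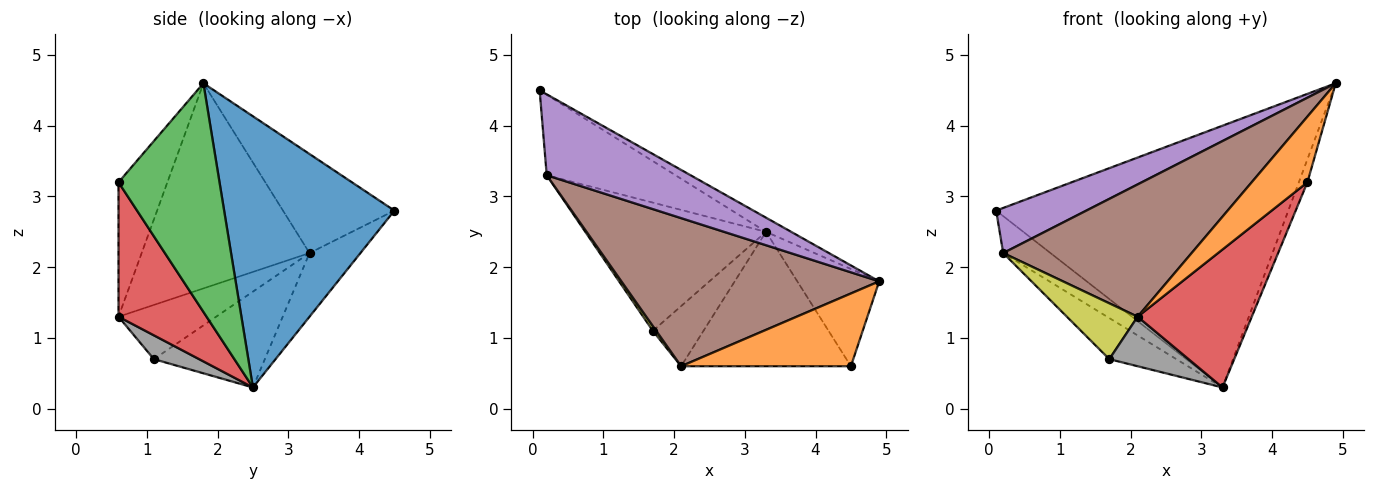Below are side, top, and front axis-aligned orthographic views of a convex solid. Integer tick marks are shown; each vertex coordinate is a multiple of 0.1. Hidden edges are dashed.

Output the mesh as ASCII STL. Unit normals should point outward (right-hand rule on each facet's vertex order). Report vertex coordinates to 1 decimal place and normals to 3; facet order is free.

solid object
 facet normal 0.503 0.863 -0.047
  outer loop
   vertex 3.3 2.5 0.3
   vertex 0.1 4.5 2.8
   vertex 4.9 1.8 4.6
  endloop
 endfacet
 facet normal -0.507 -0.578 0.640
  outer loop
   vertex 4.5 0.6 3.2
   vertex 4.9 1.8 4.6
   vertex 2.1 0.6 1.3
  endloop
 endfacet
 facet normal 0.938 0.079 -0.336
  outer loop
   vertex 4.5 0.6 3.2
   vertex 3.3 2.5 0.3
   vertex 4.9 1.8 4.6
  endloop
 endfacet
 facet normal 0.484 -0.627 -0.611
  outer loop
   vertex 4.5 0.6 3.2
   vertex 2.1 0.6 1.3
   vertex 3.3 2.5 0.3
  endloop
 endfacet
 facet normal -0.515 -0.417 0.749
  outer loop
   vertex 0.2 3.3 2.2
   vertex 4.9 1.8 4.6
   vertex 0.1 4.5 2.8
  endloop
 endfacet
 facet normal -0.510 -0.573 0.641
  outer loop
   vertex 0.2 3.3 2.2
   vertex 2.1 0.6 1.3
   vertex 4.9 1.8 4.6
  endloop
 endfacet
 facet normal -0.410 0.380 -0.829
  outer loop
   vertex 0.2 3.3 2.2
   vertex 0.1 4.5 2.8
   vertex 3.3 2.5 0.3
  endloop
 endfacet
 facet normal 0.341 -0.598 -0.726
  outer loop
   vertex 1.7 1.1 0.7
   vertex 3.3 2.5 0.3
   vertex 2.1 0.6 1.3
  endloop
 endfacet
 facet normal -0.809 -0.586 0.051
  outer loop
   vertex 1.7 1.1 0.7
   vertex 2.1 0.6 1.3
   vertex 0.2 3.3 2.2
  endloop
 endfacet
 facet normal -0.451 0.272 -0.850
  outer loop
   vertex 1.7 1.1 0.7
   vertex 0.2 3.3 2.2
   vertex 3.3 2.5 0.3
  endloop
 endfacet
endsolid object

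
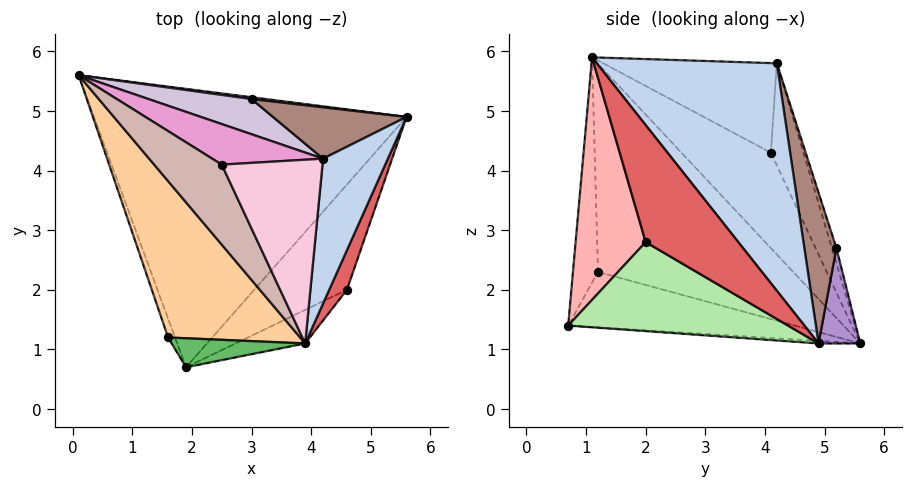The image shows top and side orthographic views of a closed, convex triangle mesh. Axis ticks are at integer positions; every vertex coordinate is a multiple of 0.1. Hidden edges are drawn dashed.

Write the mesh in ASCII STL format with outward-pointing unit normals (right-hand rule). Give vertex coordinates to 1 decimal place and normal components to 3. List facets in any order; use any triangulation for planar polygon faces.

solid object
 facet normal -0.008 -0.064 -0.998
  outer loop
   vertex 1.9 0.7 1.4
   vertex 0.1 5.6 1.1
   vertex 5.6 4.9 1.1
  endloop
 endfacet
 facet normal 0.958 -0.084 0.273
  outer loop
   vertex 4.2 4.2 5.8
   vertex 3.9 1.1 5.9
   vertex 5.6 4.9 1.1
  endloop
 endfacet
 facet normal -0.930 -0.349 -0.116
  outer loop
   vertex 1.6 1.2 2.3
   vertex 0.1 5.6 1.1
   vertex 1.9 0.7 1.4
  endloop
 endfacet
 facet normal -0.836 -0.140 0.530
  outer loop
   vertex 1.6 1.2 2.3
   vertex 3.9 1.1 5.9
   vertex 0.1 5.6 1.1
  endloop
 endfacet
 facet normal -0.492 -0.820 0.292
  outer loop
   vertex 1.6 1.2 2.3
   vertex 1.9 0.7 1.4
   vertex 3.9 1.1 5.9
  endloop
 endfacet
 facet normal 0.578 -0.552 -0.602
  outer loop
   vertex 4.6 2.0 2.8
   vertex 1.9 0.7 1.4
   vertex 5.6 4.9 1.1
  endloop
 endfacet
 facet normal 0.958 -0.245 0.145
  outer loop
   vertex 4.6 2.0 2.8
   vertex 5.6 4.9 1.1
   vertex 3.9 1.1 5.9
  endloop
 endfacet
 facet normal 0.488 -0.862 -0.140
  outer loop
   vertex 4.6 2.0 2.8
   vertex 3.9 1.1 5.9
   vertex 1.9 0.7 1.4
  endloop
 endfacet
 facet normal 0.126 0.992 0.019
  outer loop
   vertex 3.0 5.2 2.7
   vertex 5.6 4.9 1.1
   vertex 0.1 5.6 1.1
  endloop
 endfacet
 facet normal -0.048 0.945 0.323
  outer loop
   vertex 3.0 5.2 2.7
   vertex 0.1 5.6 1.1
   vertex 4.2 4.2 5.8
  endloop
 endfacet
 facet normal 0.240 0.947 0.213
  outer loop
   vertex 3.0 5.2 2.7
   vertex 4.2 4.2 5.8
   vertex 5.6 4.9 1.1
  endloop
 endfacet
 facet normal -0.814 -0.072 0.577
  outer loop
   vertex 2.5 4.1 4.3
   vertex 0.1 5.6 1.1
   vertex 3.9 1.1 5.9
  endloop
 endfacet
 facet normal -0.610 0.436 0.662
  outer loop
   vertex 2.5 4.1 4.3
   vertex 4.2 4.2 5.8
   vertex 0.1 5.6 1.1
  endloop
 endfacet
 facet normal -0.662 0.088 0.744
  outer loop
   vertex 2.5 4.1 4.3
   vertex 3.9 1.1 5.9
   vertex 4.2 4.2 5.8
  endloop
 endfacet
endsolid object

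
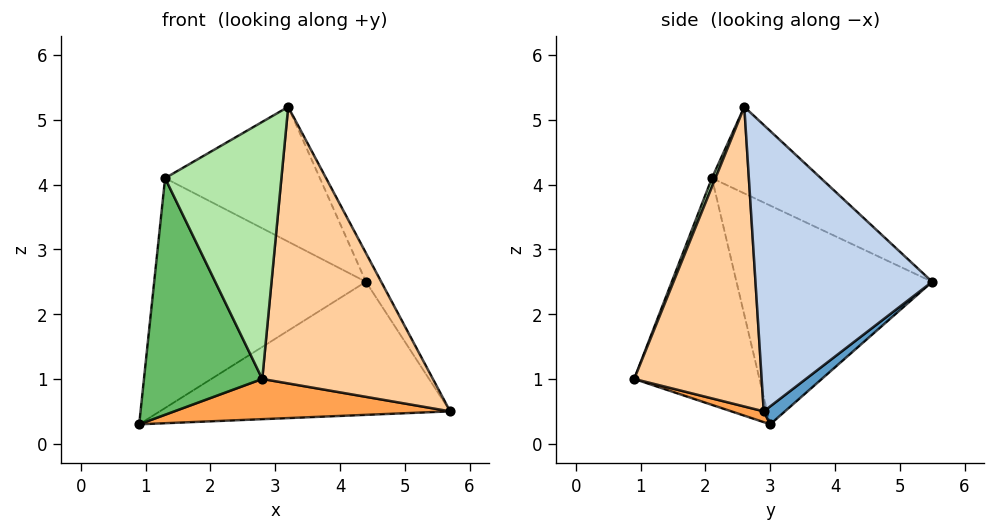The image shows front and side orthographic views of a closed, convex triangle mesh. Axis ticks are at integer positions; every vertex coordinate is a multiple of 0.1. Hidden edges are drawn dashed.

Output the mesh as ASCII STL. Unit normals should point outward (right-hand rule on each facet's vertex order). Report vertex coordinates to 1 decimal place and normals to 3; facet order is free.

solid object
 facet normal 0.046 0.623 -0.781
  outer loop
   vertex 4.4 5.5 2.5
   vertex 5.7 2.9 0.5
   vertex 0.9 3.0 0.3
  endloop
 endfacet
 facet normal 0.878 0.076 0.472
  outer loop
   vertex 3.2 2.6 5.2
   vertex 5.7 2.9 0.5
   vertex 4.4 5.5 2.5
  endloop
 endfacet
 facet normal 0.034 -0.288 -0.957
  outer loop
   vertex 2.8 0.9 1.0
   vertex 0.9 3.0 0.3
   vertex 5.7 2.9 0.5
  endloop
 endfacet
 facet normal 0.578 -0.774 0.258
  outer loop
   vertex 2.8 0.9 1.0
   vertex 5.7 2.9 0.5
   vertex 3.2 2.6 5.2
  endloop
 endfacet
 facet normal -0.724 -0.684 -0.086
  outer loop
   vertex 1.3 2.1 4.1
   vertex 0.9 3.0 0.3
   vertex 2.8 0.9 1.0
  endloop
 endfacet
 facet normal 0.028 -0.928 0.373
  outer loop
   vertex 1.3 2.1 4.1
   vertex 2.8 0.9 1.0
   vertex 3.2 2.6 5.2
  endloop
 endfacet
 facet normal -0.659 0.713 0.238
  outer loop
   vertex 1.3 2.1 4.1
   vertex 4.4 5.5 2.5
   vertex 0.9 3.0 0.3
  endloop
 endfacet
 facet normal -0.489 0.694 0.528
  outer loop
   vertex 1.3 2.1 4.1
   vertex 3.2 2.6 5.2
   vertex 4.4 5.5 2.5
  endloop
 endfacet
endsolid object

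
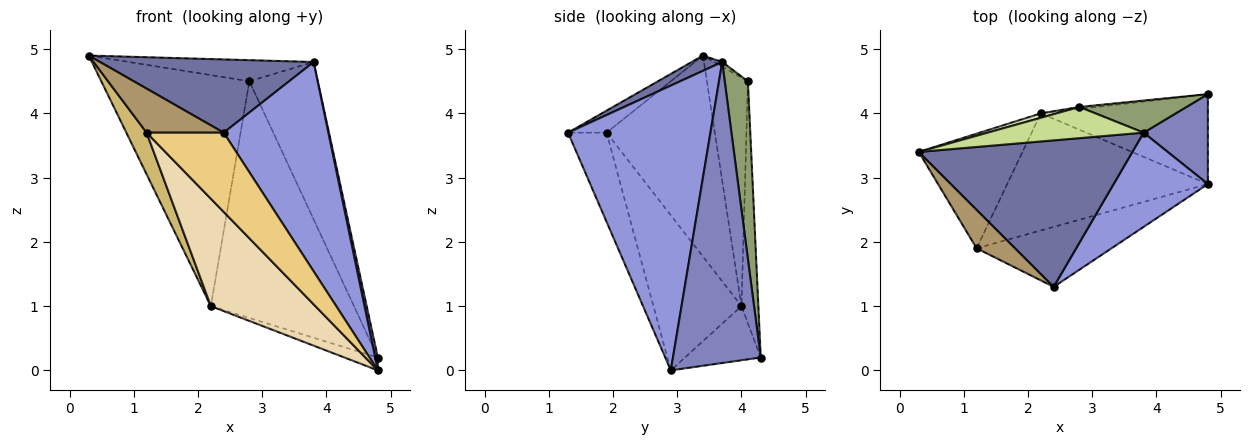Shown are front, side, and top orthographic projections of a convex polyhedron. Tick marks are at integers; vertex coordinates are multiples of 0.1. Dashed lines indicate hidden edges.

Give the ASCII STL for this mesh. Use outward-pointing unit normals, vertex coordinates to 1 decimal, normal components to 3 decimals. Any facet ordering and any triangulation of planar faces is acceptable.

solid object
 facet normal 0.064 -0.446 0.893
  outer loop
   vertex 3.8 3.7 4.8
   vertex 0.3 3.4 4.9
   vertex 2.4 1.3 3.7
  endloop
 endfacet
 facet normal 0.978 -0.030 0.209
  outer loop
   vertex 3.8 3.7 4.8
   vertex 4.8 2.9 0.0
   vertex 4.8 4.3 0.2
  endloop
 endfacet
 facet normal 0.779 -0.572 0.258
  outer loop
   vertex 3.8 3.7 4.8
   vertex 2.4 1.3 3.7
   vertex 4.8 2.9 0.0
  endloop
 endfacet
 facet normal -0.306 0.135 -0.943
  outer loop
   vertex 2.2 4.0 1.0
   vertex 4.8 4.3 0.2
   vertex 4.8 2.9 0.0
  endloop
 endfacet
 facet normal 0.315 0.930 0.190
  outer loop
   vertex 2.8 4.1 4.5
   vertex 3.8 3.7 4.8
   vertex 4.8 4.3 0.2
  endloop
 endfacet
 facet normal -0.117 0.993 -0.008
  outer loop
   vertex 2.8 4.1 4.5
   vertex 4.8 4.3 0.2
   vertex 2.2 4.0 1.0
  endloop
 endfacet
 facet normal -0.024 0.560 0.828
  outer loop
   vertex 2.8 4.1 4.5
   vertex 0.3 3.4 4.9
   vertex 3.8 3.7 4.8
  endloop
 endfacet
 facet normal -0.267 0.964 0.018
  outer loop
   vertex 2.8 4.1 4.5
   vertex 2.2 4.0 1.0
   vertex 0.3 3.4 4.9
  endloop
 endfacet
 facet normal -0.352 -0.704 0.616
  outer loop
   vertex 1.2 1.9 3.7
   vertex 2.4 1.3 3.7
   vertex 0.3 3.4 4.9
  endloop
 endfacet
 facet normal -0.877 -0.164 -0.452
  outer loop
   vertex 1.2 1.9 3.7
   vertex 0.3 3.4 4.9
   vertex 2.2 4.0 1.0
  endloop
 endfacet
 facet normal -0.370 -0.741 -0.561
  outer loop
   vertex 1.2 1.9 3.7
   vertex 4.8 2.9 0.0
   vertex 2.4 1.3 3.7
  endloop
 endfacet
 facet normal -0.495 -0.588 -0.640
  outer loop
   vertex 1.2 1.9 3.7
   vertex 2.2 4.0 1.0
   vertex 4.8 2.9 0.0
  endloop
 endfacet
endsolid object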